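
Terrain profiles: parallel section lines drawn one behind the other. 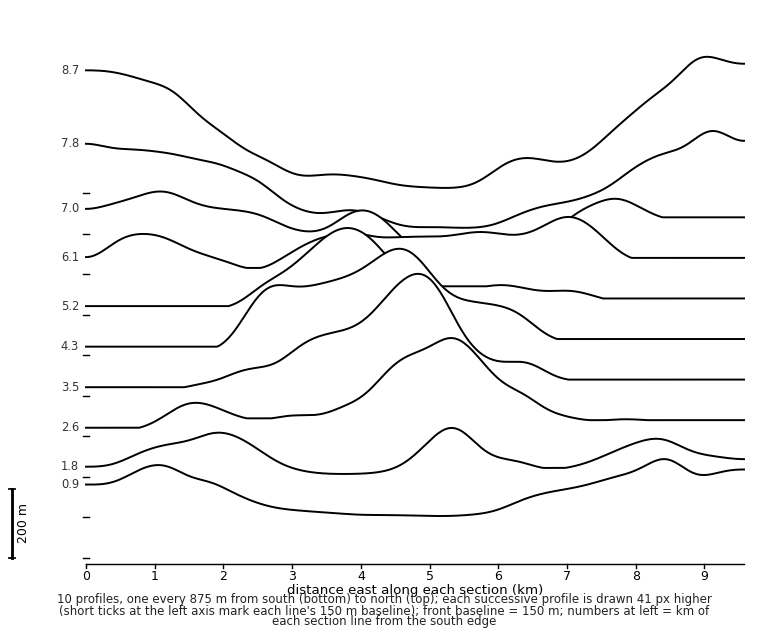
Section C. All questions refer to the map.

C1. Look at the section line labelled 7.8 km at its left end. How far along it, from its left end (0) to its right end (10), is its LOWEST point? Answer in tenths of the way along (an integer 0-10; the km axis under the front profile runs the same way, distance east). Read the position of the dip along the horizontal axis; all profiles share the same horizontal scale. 6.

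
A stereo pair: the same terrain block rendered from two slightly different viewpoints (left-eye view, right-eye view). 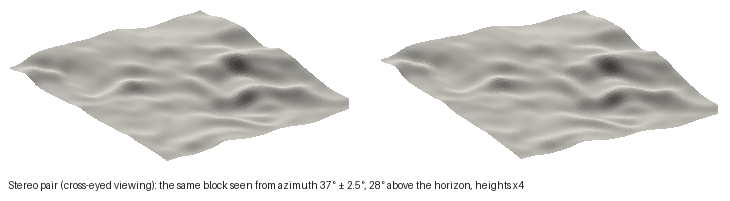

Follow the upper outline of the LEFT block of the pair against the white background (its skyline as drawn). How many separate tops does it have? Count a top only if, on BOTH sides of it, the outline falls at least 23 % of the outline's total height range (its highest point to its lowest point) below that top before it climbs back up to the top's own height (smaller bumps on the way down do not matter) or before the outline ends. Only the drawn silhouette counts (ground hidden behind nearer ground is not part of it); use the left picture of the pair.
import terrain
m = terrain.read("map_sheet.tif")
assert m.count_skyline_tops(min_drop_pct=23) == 1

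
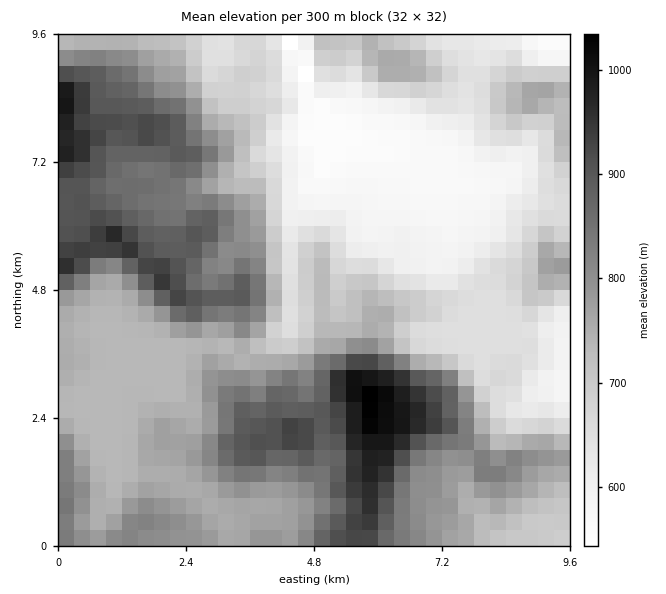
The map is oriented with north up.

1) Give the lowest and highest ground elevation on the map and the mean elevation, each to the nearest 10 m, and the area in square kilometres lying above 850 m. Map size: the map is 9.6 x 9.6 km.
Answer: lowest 510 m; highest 1040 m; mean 750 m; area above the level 19.9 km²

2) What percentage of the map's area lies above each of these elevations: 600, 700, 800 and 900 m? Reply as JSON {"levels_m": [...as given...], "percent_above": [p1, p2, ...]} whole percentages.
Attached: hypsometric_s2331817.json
{"levels_m": [600, 700, 800, 900], "percent_above": [87, 64, 32, 12]}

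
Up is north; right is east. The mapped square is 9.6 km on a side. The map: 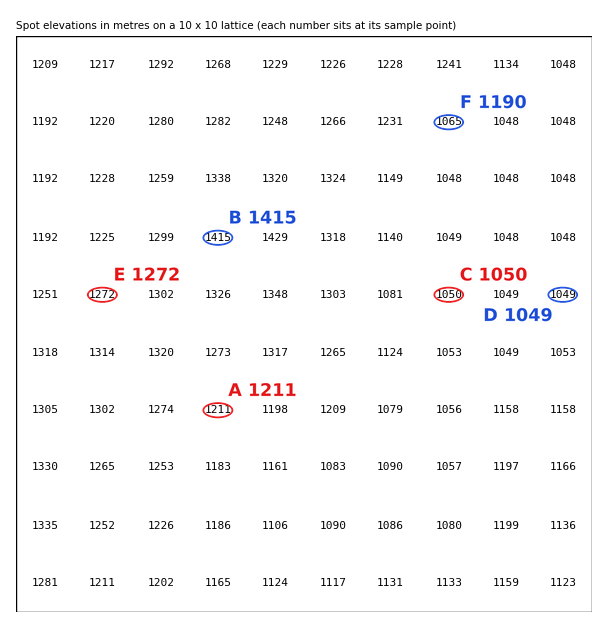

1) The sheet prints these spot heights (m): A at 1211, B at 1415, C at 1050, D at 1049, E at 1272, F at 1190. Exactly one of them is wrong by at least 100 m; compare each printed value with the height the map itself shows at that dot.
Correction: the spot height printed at F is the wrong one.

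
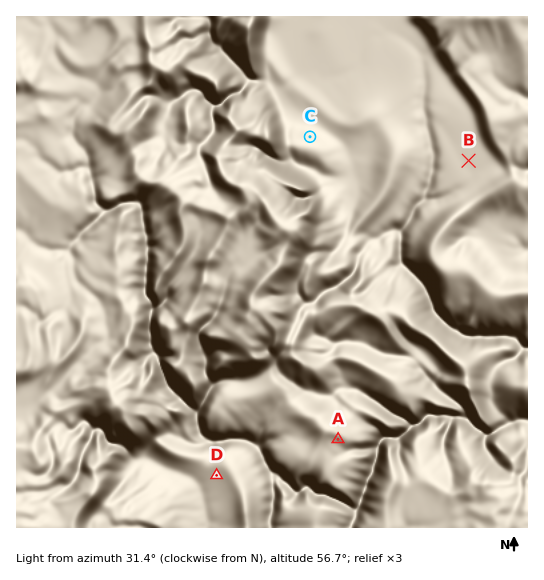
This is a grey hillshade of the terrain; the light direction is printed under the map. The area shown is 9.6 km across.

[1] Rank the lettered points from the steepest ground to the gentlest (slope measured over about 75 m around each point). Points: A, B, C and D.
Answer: C A D B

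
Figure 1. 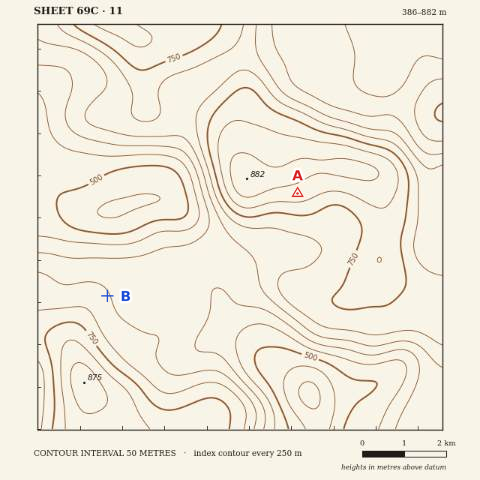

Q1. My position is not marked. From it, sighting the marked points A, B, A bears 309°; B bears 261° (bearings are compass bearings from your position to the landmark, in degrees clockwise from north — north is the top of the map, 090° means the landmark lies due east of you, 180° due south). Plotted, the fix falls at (372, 254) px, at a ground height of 790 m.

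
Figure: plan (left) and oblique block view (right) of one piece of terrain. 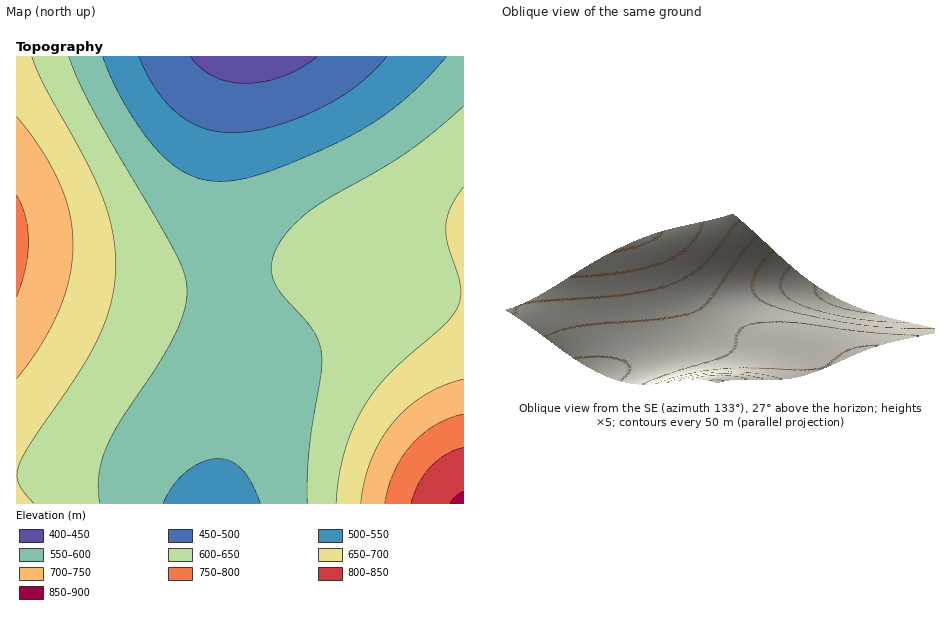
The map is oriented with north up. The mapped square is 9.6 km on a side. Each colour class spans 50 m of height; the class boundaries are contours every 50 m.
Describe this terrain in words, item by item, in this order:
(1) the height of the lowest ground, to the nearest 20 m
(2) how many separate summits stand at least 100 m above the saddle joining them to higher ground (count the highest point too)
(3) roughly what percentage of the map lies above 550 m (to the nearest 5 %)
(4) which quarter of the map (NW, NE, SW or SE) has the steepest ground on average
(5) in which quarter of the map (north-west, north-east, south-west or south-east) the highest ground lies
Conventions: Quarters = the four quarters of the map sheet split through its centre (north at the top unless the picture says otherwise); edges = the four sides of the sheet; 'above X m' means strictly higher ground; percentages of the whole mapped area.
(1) The lowest ground is at about 440 m.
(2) Counting only tops that stand 100 m proud, the map has 2 summits.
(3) About 85 % of the map lies above 550 m.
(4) Slopes are steepest in the north-west quarter.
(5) Look to the south-east quarter for the highest ground.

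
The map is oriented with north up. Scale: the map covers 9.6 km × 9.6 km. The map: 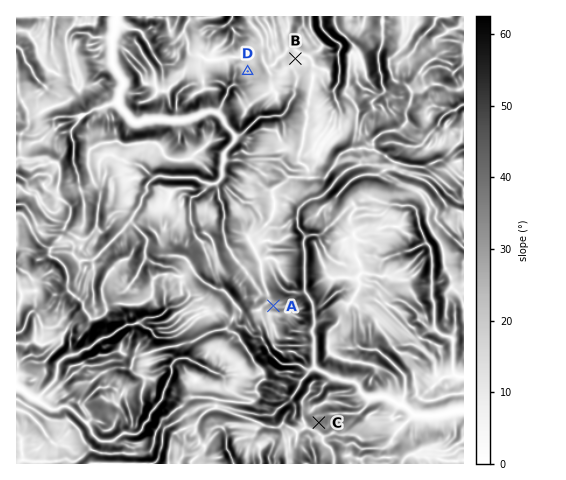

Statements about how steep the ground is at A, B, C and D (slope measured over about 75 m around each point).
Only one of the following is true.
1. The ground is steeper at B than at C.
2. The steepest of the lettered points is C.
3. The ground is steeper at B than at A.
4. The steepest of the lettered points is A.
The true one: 2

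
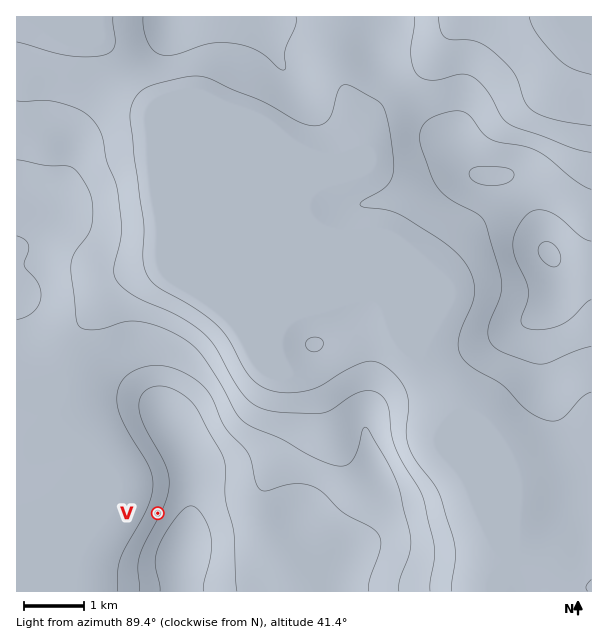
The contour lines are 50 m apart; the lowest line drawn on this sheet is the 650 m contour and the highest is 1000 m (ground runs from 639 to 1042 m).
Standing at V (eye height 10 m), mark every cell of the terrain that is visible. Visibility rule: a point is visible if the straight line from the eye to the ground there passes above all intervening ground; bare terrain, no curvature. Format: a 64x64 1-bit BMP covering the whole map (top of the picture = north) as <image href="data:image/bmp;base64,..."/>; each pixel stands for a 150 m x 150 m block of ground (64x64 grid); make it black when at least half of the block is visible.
<image width="64" height="64" href="data:image/bmp;base64,Qk0+AgAAAAAAAD4AAAAoAAAAQAAAAEAAAAABAAEAAAAAAAACAAATCwAAEwsAAAIAAAAAAAAA////AAAAAAD/gAAAAAAAAP/AAAAAAAAA/8AAAAAAAAD/8AAAAAAAAP/4AAAAAAAA//8AAAAAAAD//4AAAAAAAP//gAAAAAAA///AAAAAAAD//8AAAAAAAP//wAAAAAAA///AAAAAAAD//+AAAAAAAP//4AAAAAAA///gAAAAAAD//+AAAAAAAP//wAAAAAAA//+AAAAAAAD//wAAAAAAAP/+AAAAAAAA//AAAAAAAAD/wAAAAAAAAP+AAAAAAAAA/4AAAAAAAAD/gAAAAAAAAP8AAAAAAAAA/wAAAAAAAAD/AAAAAAAAAP4AAAAAAAAA/gAAAAAAAAD+AAAAAAAAAP4AAAAAAAAA/gAAAAAAAAB+AAAAAAAAADwAAAAAAAAAfAAAAAAAAAD8AAAAAAAAAPwAAAAAAAAA/AAAAAAAAAB8AAAAAAAAAD4AAAAAAAAAPgAAAAAAAAD8AAAAAAAAAPwAAAAAAAAAwAAAAAAAAAAAAAAAAAAAAAAAAAAAAAAAAAAAAAAAAAAAAAAAAAAAAAAAAAAAAAAAAAAAAAAAAAAAAAAAAAAAAAAAAAAAAAAAAAAAAAAAAAAAAAAAAAAAAAAAAAAAAAAAAAAAAAAAAAAAAAAAAAAAAAAAAAAAAAAAAAAAAAAAAAAAAAAAAAAAAAAAAAAAAAAAAAAAAAAAAAAAAAAAAAAAAA=="/>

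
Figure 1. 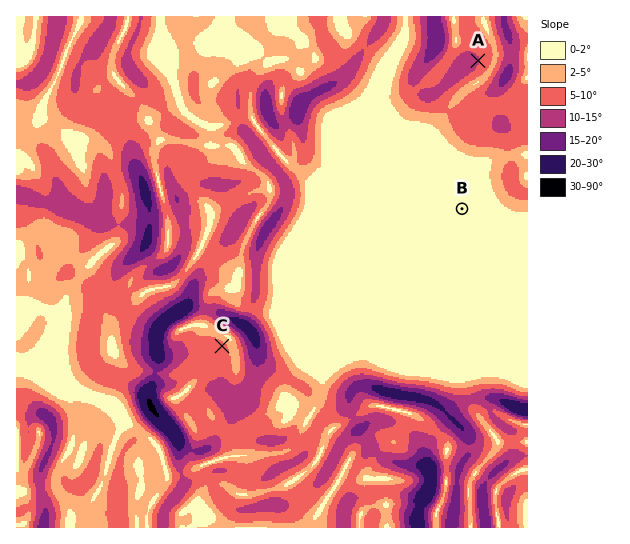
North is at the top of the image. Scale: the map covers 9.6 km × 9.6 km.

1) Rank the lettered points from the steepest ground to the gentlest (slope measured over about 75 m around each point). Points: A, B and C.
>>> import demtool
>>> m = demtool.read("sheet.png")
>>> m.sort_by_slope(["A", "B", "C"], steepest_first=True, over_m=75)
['A', 'C', 'B']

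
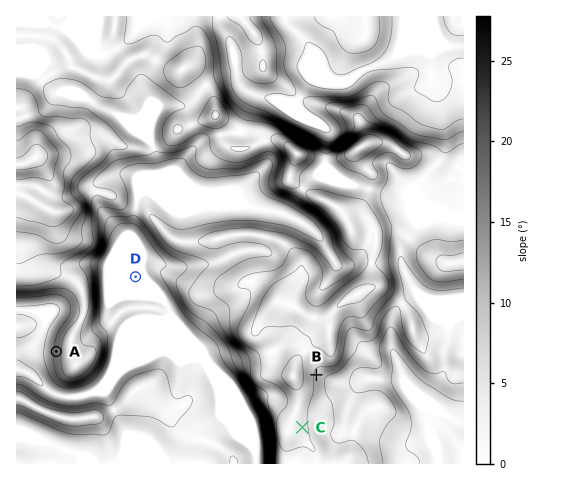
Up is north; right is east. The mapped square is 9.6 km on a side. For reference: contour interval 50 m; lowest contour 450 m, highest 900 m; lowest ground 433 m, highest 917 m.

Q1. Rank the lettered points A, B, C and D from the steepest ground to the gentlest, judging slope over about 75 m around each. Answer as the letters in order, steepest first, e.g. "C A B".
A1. A B C D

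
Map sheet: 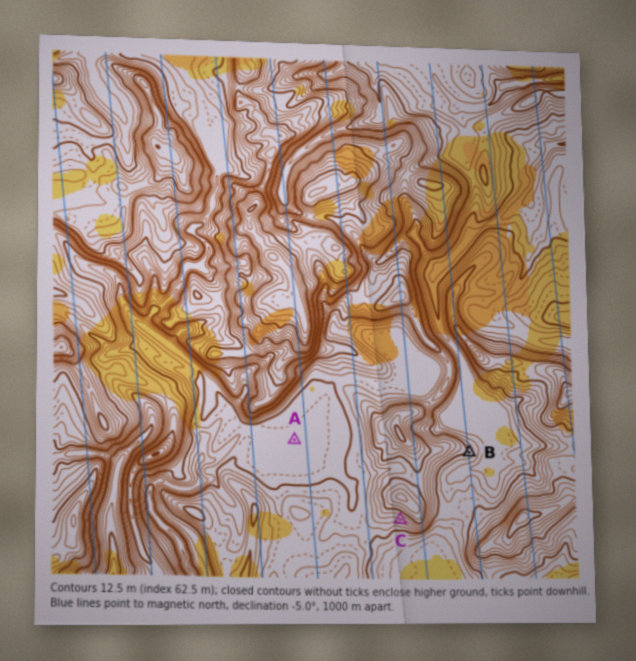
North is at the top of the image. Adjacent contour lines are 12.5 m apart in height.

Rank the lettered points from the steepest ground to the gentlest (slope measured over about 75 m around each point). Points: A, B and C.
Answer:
C B A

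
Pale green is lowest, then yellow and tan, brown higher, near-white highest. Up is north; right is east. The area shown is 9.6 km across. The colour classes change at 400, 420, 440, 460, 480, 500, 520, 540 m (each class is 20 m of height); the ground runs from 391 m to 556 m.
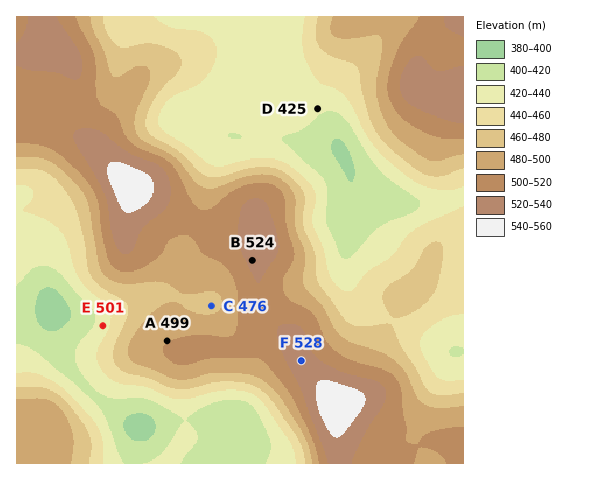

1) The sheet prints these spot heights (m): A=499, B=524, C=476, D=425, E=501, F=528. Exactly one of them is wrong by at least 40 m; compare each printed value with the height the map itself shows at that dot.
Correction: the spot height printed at E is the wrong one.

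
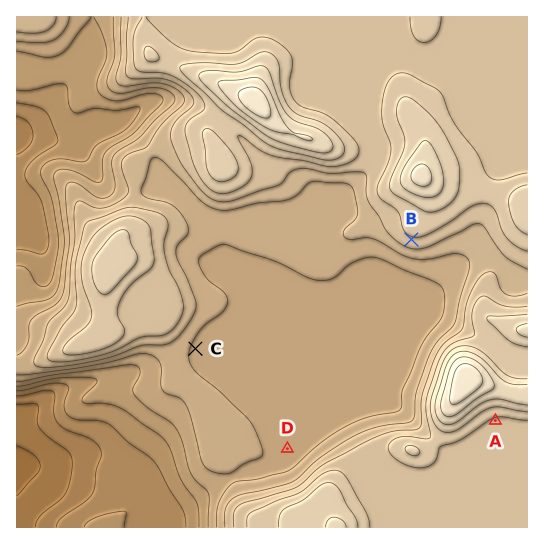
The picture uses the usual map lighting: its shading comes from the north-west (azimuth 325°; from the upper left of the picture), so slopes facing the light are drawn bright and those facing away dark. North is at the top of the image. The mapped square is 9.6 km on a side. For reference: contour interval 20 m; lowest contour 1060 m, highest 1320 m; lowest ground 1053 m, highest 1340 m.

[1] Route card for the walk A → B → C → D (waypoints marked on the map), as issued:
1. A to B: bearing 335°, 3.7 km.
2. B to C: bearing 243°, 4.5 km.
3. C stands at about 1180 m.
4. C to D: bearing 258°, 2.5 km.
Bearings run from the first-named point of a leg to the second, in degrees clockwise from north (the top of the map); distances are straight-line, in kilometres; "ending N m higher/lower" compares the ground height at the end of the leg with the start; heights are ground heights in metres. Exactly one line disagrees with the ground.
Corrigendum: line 4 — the bearing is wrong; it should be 137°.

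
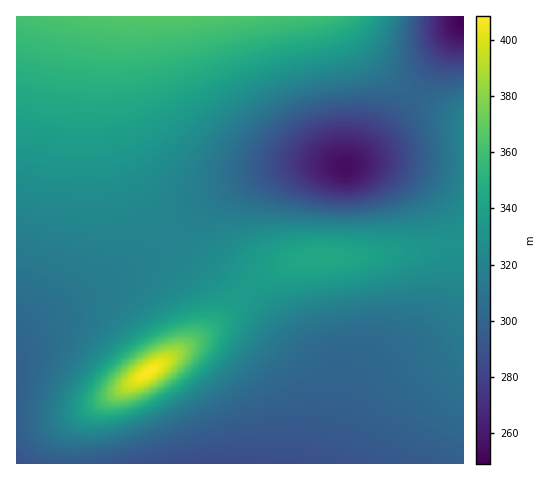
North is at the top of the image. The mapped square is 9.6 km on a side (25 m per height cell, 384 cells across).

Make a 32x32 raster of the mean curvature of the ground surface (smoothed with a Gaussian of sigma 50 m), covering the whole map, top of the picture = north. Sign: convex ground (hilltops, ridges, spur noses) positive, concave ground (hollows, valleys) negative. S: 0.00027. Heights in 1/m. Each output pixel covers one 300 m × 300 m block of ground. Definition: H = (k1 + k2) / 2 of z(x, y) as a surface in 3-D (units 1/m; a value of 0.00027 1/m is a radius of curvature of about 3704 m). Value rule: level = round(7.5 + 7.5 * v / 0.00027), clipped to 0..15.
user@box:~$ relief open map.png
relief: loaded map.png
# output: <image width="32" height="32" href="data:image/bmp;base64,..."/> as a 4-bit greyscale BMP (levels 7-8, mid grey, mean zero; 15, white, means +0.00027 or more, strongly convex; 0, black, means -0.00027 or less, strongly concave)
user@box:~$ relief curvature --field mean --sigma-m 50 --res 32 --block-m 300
<image width="32" height="32" href="data:image/bmp;base64,Qk12AgAAAAAAAHYAAAAoAAAAIAAAACAAAAABAAQAAAAAAAACAAATCwAAEwsAABAAAAAAAAAAAAAAABEREQAiIiIAMzMzAERERABVVVUAZmZmAHd3dwCIiIgAmZmZAKqqqgC7u7sAzMzMAN3d3QDu7u4A////AIiId3d3d3d3d3iIiIiIiIiIiId3d3d3d3d3iIiIiIiIiIiId2d3d3d3d4iIiIiIiHiImpdmZ3d3d3d4iIiIiIh3eIrLhmZnd3d3d4iIiIiId3d4rvt2Z3d3d3d3iIiIiHd3dnnv2XZ3d3d3d3d3iIh3d3ZmfP2od3d3d3d3d3d4d3d3ZmabuYd3d3d3d3d3d3d3d3dmaJmYh3d3d3d3d3d3d3d3d2d4iIh3d3d3d3d3d3d3d3d3d4iIh3d3d3d3d3d3d3d3d3d4iIiIiId3d3d3d3d3d3d3eIiIiIiIiIiHd3d3d3d3d3iIiJmZmIiIiHd3d3d3d3eIiImZmZmYiIiIiId3d3d3iIiIiZmZiIiIiIiIh3d3d3eIiIiIiIiIiIiIiIh3d3d3d3d3d3d3d3eIiIiIh3d3d3d3dmVmd3d3iIiIiIh3d3d3d2ZlVmd3d4iIiIiIh3d3d3dmZmZ3d3eIiIiIiIh3d3d3d2Znd3d4iIiIiIiIiHd3d3d3d3d4iIiIiIiIiIiHd3d3d3d3iIiIiIiIiIiIiHd3d3d3iIiIiIiIiIiIiIiId3d4iIiIiIiIiIiIiIiIiIiIiIiIiHeIiIiIiIiIiIiIiIiIiHd3iIiIiIiIiIiIiIiIiIh3ZoiIiIiIiIiIiIiIiIiHdmaIiIiIiIiIiIiIiIiIh3Zl"/>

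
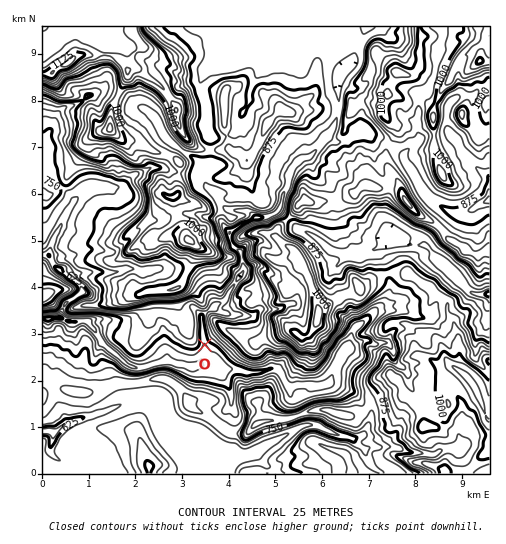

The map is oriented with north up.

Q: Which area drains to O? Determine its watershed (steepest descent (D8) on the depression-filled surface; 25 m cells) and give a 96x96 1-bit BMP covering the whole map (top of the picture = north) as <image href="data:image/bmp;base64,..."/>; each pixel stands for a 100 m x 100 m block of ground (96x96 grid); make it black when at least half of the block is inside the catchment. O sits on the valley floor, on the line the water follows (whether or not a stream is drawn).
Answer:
<image width="96" height="96" href="data:image/bmp;base64,Qk2+BAAAAAAAAD4AAAAoAAAAYAAAAGAAAAABAAEAAAAAAIAEAAATCwAAEwsAAAIAAAAAAAAA////AAAAAAAAAAAAAAAAAAAAAAAAAAAAAAAAAAAAAAAAAAAAAAAAAAAAAAAAAAAAAAAAAAAAAAAAAAAAAAAAAAAAAAAAAAAAAAAAAAAAAAAAAAAAAAAAAAAAAAAAAAAAAAAAAAAAAAAAAAAAAAAAAAAAAAAAAAAAAAAAAAAAAAAAAAAAAAAAAAAAAAAAAAAAAAAAAAAAAAAAAAAAAAAAAAAAAAAAAAAAAAAAAAAAAAAAAAAAAAAAAAAAAAAAAAAAAAAAAAAAAAAAAAAAAAAAAAAAAAAAAAAAAAAAAAAAAAAAAAAAAAAAAAAAAAAAAAAAAAAAAAAAAAAAAAAAAAAAAAAAAAAAAAAAAAAAAAAAAAAAAAAAAAAAAAAAAAAAAAAAAAAAAAAAAAAAAAAAAAAAAAAAAAAAAAAAAAAAAAAAAAAAAAAAAAAAAAAAAAAAAAAAAAAAAAAAAAAAAAAAcAYAAAAAAAAAAAAA+B/BgAAAAAAAAAAB/H/zwAAAAAAAAAAB////wAAAAAAAAAAB////4AAAAAAAAAAB////4AAAAAAAAAAD////4AAAAAAAAAAD////4AAAAAAAAAAH////4AAAAAAAAAAH////4AAAAAAAAAAH////wAAAAAAAAAAH////wAAAAAAAAAAD////wAAAAAAAAAAD////gAAAAAAAAAAB////gAAAAAAAAAAB////gAAAAAAAAAAA////AAAAAAAAAAAA///+AAAAAAAAAAAA///+AAAAAAAAAAAA///8AAAAAAAAAAAAf//8AAAAAAAAAAAA///wAAAAAAAAAAAB///AAAAAAAAAAAAB///AAAAAAAAAAAAD///gAAAAAAAAAAAD///gAAAAAAAAAAAH///wAAAAAAAAAAAH///4AAAAAAAAAAAH///8AAAAAAAAAAAH///+AAAAAAAAAAAP/////wAAAAAAAAAH/////4AAAAAAAAAH/////+AAAAAAAAAH//////vwAAAAAAAH///////wAAAAAAAH///////wAAAAAAAH///////gAAAAAAAH///////AAAAAAAAH///////AAAAAAAAH/+/////AAAAAAAA//8f////AAAAAAAH/9wP////AAAAAAAP/AAP////AAAAAAH/+AAH////gAAAAAP/+AAH////wAAAAAf/8AAD////wAAAAA//4AAD////wAAAAA//4AAB////gAAAAAf/4AAA////AAAAAAf/4AAAf///AAAAAAf/4AAAB///AAAAAAf/wAAAA///AAAAAAP/gAAAAf//AAAAAAP/gAAAAP//AAAAAAH/AAAAAH//AAAAAAH+AAAAAH//gAAAAAD8AAAAAH//gAAAAADwAAAAAH//wAAAAABgAAAAAH//wAAAAAAAAAAAAH//gAAAAAAAAAAAAH//AAAAAAAAAAAAAD/+AAAAAAAAAAAAAB/4AAAAAAAAAAAAAA/wAAAAAAAAAAAAAAOAAAAAAAAAAAAAAAAAAAAAAAAAAAAAAAAAAAAAAAAAAAAAAAAAAAAA="/>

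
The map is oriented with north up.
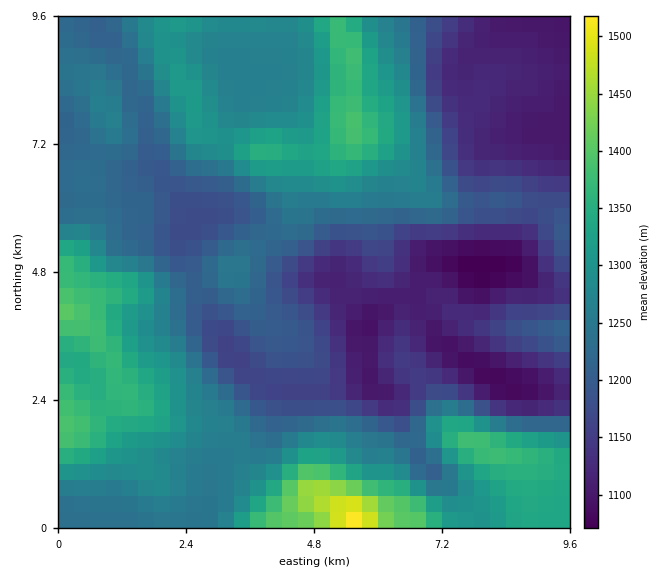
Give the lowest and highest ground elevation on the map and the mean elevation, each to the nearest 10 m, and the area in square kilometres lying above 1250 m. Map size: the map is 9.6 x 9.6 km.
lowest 1070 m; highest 1520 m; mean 1230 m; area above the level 40.6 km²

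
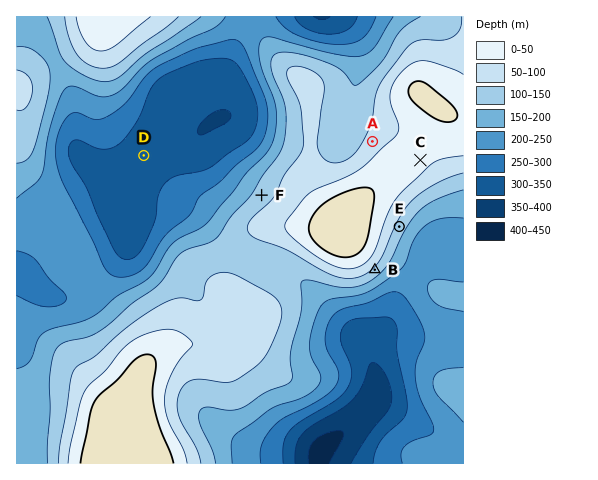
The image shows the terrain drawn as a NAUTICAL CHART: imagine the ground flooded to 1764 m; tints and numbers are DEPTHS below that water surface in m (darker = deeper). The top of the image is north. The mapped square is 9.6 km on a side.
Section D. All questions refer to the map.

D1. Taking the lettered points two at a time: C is higher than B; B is lower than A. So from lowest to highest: B A C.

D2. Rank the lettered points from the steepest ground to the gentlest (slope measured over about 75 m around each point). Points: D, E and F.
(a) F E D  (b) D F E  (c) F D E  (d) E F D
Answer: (d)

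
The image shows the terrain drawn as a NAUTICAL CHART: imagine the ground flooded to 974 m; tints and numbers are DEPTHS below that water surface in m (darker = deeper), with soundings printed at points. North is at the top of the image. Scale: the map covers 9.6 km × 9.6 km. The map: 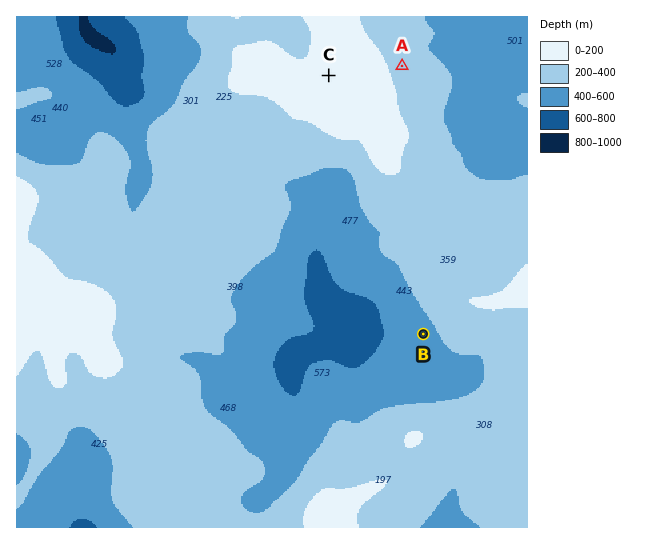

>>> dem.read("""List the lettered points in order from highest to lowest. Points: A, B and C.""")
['C', 'A', 'B']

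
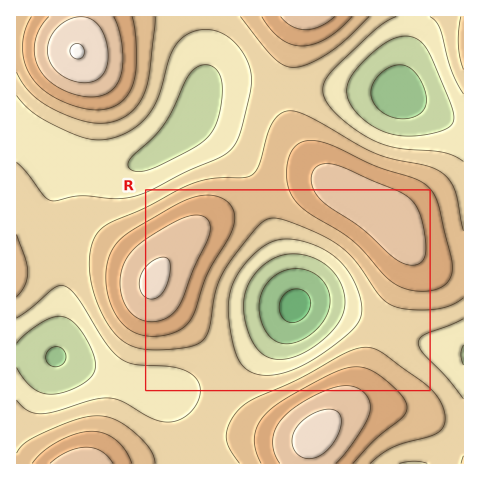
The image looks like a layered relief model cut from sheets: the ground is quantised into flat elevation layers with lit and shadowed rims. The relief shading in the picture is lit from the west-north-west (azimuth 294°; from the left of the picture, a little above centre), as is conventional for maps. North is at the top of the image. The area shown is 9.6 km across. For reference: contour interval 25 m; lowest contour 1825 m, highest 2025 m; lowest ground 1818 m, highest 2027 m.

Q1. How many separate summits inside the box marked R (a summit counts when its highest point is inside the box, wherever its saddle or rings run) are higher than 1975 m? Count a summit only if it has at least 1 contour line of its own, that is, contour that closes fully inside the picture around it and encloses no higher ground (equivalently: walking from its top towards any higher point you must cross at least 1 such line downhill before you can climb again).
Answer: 2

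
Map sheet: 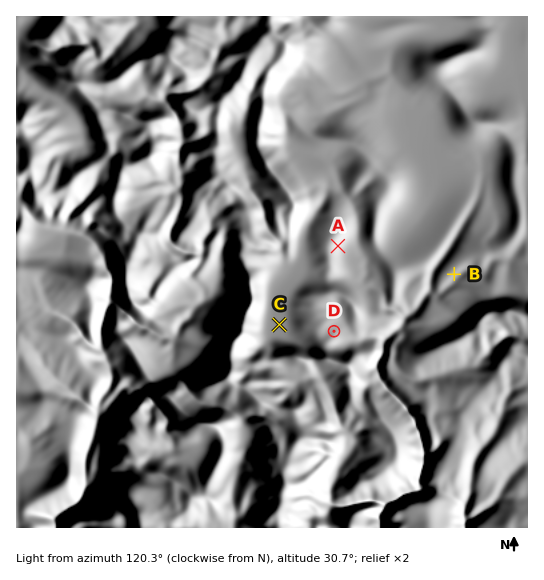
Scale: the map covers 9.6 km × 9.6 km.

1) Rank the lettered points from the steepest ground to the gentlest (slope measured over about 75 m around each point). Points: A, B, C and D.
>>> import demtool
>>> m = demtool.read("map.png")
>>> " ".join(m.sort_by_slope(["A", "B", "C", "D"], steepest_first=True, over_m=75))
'A D B C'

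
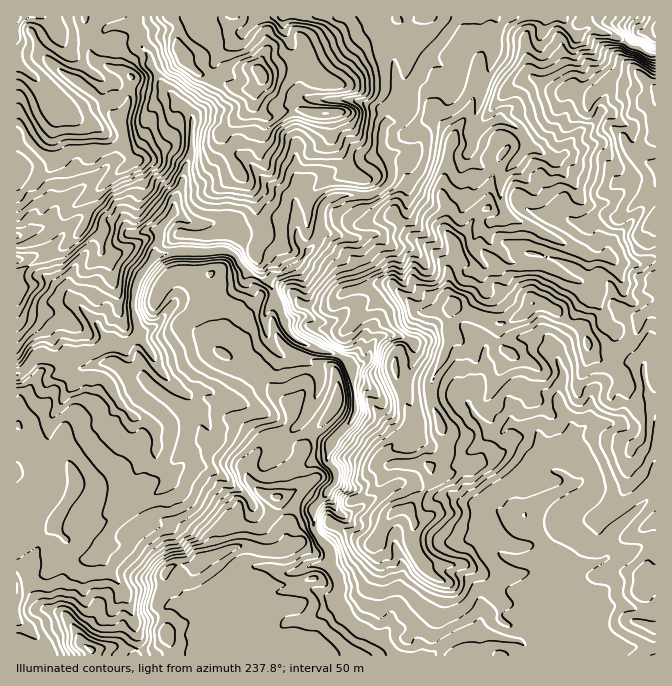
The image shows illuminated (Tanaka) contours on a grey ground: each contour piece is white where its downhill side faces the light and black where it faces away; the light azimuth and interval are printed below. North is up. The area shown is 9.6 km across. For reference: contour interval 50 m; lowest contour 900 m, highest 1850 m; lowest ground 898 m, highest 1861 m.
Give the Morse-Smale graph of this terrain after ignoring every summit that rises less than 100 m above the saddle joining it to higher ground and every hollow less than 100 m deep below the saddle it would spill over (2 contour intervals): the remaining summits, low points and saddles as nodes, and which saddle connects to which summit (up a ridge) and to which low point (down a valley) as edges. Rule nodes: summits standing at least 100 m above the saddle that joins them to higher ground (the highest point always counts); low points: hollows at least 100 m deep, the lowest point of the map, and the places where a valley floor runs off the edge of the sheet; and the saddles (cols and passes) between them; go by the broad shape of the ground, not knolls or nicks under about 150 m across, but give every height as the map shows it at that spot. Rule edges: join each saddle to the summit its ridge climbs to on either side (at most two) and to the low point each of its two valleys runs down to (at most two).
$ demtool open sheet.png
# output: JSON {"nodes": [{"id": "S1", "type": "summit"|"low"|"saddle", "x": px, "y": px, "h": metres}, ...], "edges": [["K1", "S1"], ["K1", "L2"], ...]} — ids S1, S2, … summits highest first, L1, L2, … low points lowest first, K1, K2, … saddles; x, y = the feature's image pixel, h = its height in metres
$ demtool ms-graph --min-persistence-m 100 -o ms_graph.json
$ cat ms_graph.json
{"nodes": [
{"id": "S1", "type": "summit", "x": 655, "y": 90, "h": 1861},
{"id": "S2", "type": "summit", "x": 532, "y": 303, "h": 1851},
{"id": "S3", "type": "summit", "x": 655, "y": 28, "h": 1760},
{"id": "S4", "type": "summit", "x": 262, "y": 73, "h": 1728},
{"id": "S5", "type": "summit", "x": 370, "y": 545, "h": 1724},
{"id": "S6", "type": "summit", "x": 120, "y": 123, "h": 1595},
{"id": "S7", "type": "summit", "x": 92, "y": 648, "h": 1556},
{"id": "L1", "type": "low", "x": 17, "y": 373, "h": 898},
{"id": "L2", "type": "low", "x": 17, "y": 18, "h": 1234},
{"id": "K1", "type": "saddle", "x": 645, "y": 53, "h": 1437},
{"id": "K2", "type": "saddle", "x": 87, "y": 37, "h": 1434},
{"id": "K3", "type": "saddle", "x": 137, "y": 650, "h": 1400},
{"id": "K4", "type": "saddle", "x": 317, "y": 532, "h": 1319},
{"id": "K5", "type": "saddle", "x": 197, "y": 312, "h": 1183},
{"id": "K6", "type": "saddle", "x": 454, "y": 23, "h": 1135},
{"id": "K7", "type": "saddle", "x": 384, "y": 188, "h": 1083}],
"edges": [["K1", "S1"], ["K1", "S3"], ["K1", "L1"], ["K2", "S6"], ["K2", "L1"], ["K2", "L2"], ["K3", "S5"], ["K3", "S7"], ["K3", "L1"], ["K4", "S2"], ["K4", "S5"], ["K4", "L1"], ["K5", "S4"], ["K5", "S6"], ["K5", "L1"], ["K6", "S1"], ["K6", "S4"], ["K6", "L1"], ["K7", "S2"], ["K7", "S4"], ["K7", "L1"]]}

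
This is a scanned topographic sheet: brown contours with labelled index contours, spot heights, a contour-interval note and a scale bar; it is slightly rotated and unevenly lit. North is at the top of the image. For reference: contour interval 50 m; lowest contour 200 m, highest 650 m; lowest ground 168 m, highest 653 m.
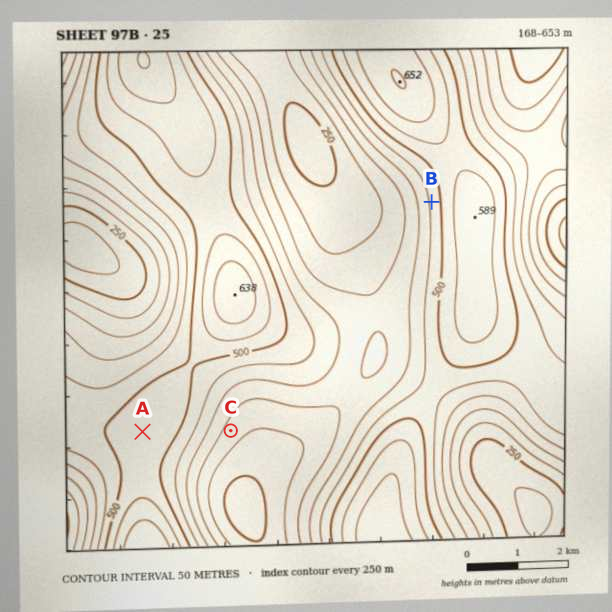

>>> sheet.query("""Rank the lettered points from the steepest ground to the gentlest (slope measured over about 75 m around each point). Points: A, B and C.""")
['B', 'C', 'A']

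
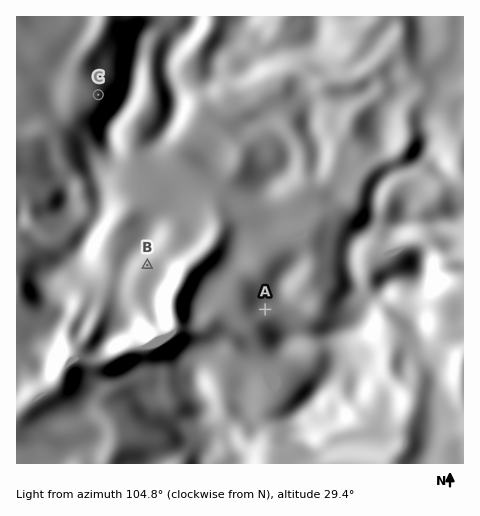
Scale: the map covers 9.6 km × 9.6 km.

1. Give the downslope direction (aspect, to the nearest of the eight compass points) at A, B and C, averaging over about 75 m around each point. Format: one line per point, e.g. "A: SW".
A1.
A: SW
B: SE
C: W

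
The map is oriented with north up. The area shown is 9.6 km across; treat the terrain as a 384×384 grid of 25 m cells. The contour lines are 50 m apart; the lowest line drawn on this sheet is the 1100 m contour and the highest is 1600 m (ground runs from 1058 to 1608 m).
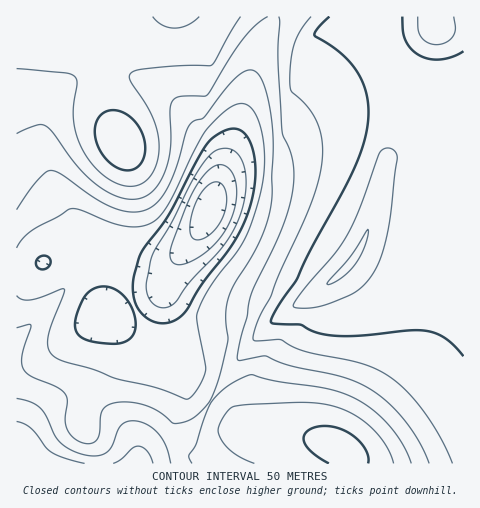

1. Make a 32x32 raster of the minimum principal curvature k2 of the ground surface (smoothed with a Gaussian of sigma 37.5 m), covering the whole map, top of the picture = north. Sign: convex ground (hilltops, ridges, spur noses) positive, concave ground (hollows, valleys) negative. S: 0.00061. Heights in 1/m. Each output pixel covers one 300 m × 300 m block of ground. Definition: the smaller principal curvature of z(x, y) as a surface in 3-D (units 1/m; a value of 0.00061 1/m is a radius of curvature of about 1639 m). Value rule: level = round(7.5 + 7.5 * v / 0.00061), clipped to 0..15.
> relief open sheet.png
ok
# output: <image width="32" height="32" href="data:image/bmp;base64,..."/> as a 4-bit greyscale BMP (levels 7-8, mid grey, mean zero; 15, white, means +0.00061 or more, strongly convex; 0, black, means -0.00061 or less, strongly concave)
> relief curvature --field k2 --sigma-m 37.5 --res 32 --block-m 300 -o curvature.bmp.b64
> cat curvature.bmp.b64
<image width="32" height="32" href="data:image/bmp;base64,Qk12AgAAAAAAAHYAAAAoAAAAIAAAACAAAAABAAQAAAAAAAACAAATCwAAEwsAABAAAAAAAAAAAAAAABEREQAiIiIAMzMzAERERABVVVUAZmZmAHd3dwCIiIgAmZmZAKqqqgC7u7sAzMzMAN3d3QDu7u4A////AIZFUhR4gyV3dmZmVURWd3eYVCE3iWSCZmZmVVRVZ3d3iGMjaIhUdiZmZlVVZnd3d4dkNWeHYlZFZmZVZmd3d3d3ZmVnd2UmY2ZmZmd3d3d3Z3d3ZmZmNWY3d3d3d3d3d1Z3iHZmZmJnRXd3d3d3d3dVVnd3ZmZ1N3N3iHd3d3d3ZVVndmd3dzV3N4iHd3d3d3dVVVVnZndyeHNoiHd3d3dndlVWdTNndyeIVIiHd3d3RndkVmMzSHdzaIg2h3d3d0V3ZWdUMzZ3d0SIhUh3d3dEVWZnZEM0h3d3NohVd3d3VEV3d3QyI1d3eIVHg3d3d1VWZ2VUIRE2d3eIVXdHd3dmZmVEVjEAJWd3d4N4N3d3d3dUVWZyAARnd3d1aEd3d3d1RWd3hQADV3d3d0dld3d3ZEZ4iIcgAkZ3d3c3c3d3d0RXmZmYQAI1d3d3N3N3d3dFaJqql2ADNHd3d0eTd3h2RXiaqoZiEzRnd3djkneIdlZ4mZl1RDNEZ3d3dCV3h3ZWeIiHZDYzRFd3d3d3d4d3Vnd3dlRYRERId3d3d3d3d2ZmZlVFeERER3d3d3d3d3d2ZmVVZ3hUREd3d3d3d3d3d3ZmZ3d4ZERGh3d3d3Z4d3iIiId3eHRERYd3d3dERHeIiIh3ZneERER4d3d1RER3eIiIdlVmdkRER4d3dkRE"/>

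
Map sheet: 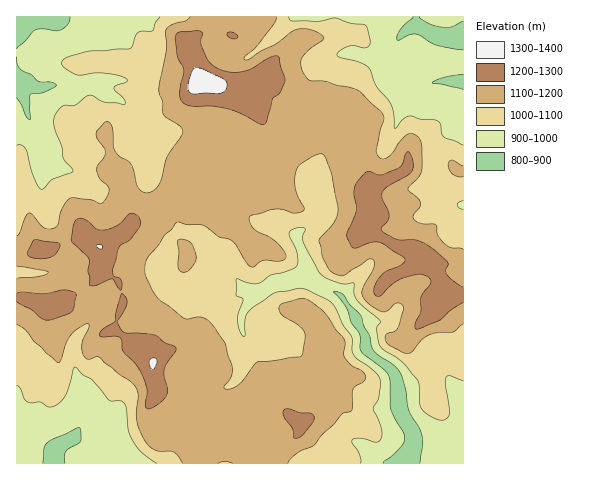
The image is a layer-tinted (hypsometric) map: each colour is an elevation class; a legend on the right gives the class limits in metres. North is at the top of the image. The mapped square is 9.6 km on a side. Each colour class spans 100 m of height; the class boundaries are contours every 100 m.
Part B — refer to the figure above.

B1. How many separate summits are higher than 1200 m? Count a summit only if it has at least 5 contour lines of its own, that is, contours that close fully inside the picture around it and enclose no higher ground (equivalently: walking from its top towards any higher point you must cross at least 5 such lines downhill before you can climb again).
0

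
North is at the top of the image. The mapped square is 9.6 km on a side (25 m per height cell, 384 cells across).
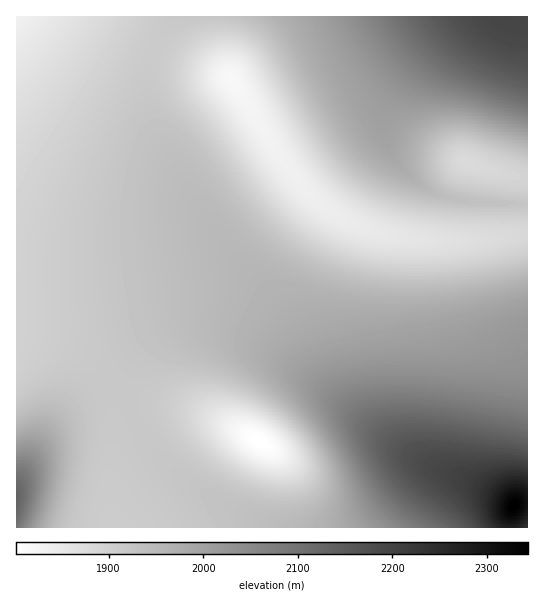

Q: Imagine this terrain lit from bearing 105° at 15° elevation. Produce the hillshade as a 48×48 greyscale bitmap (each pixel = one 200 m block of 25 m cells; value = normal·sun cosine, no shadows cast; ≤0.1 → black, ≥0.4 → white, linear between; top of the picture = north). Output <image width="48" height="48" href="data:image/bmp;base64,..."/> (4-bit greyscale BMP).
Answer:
<image width="48" height="48" href="data:image/bmp;base64,Qk32BAAAAAAAAHYAAAAoAAAAMAAAADAAAAABAAQAAAAAAIAEAAATCwAAEwsAABAAAAAAAAAAAAAAABEREQAiIiIAMzMzAERERABVVVUAZmZmAHd3dwCIiIgAmZmZAKqqqgC7u7sAzMzMAN3d3QDu7u4A////AP//ypiIiIiId3d3d3dmZVVVVWZmVDEDv///25iIiIiHd3d3d3dmVURERVZmVTEAnv//65mIiIiHd3iIh3ZlQzMzRFVmZUIAWv//7KmIiIiHiIiIh3ZUMhIjNFVmZlMQR9///KmIiIiIiImZiHVCEAESNFZmZmQyRq3//KmIiIiIiZmpmGQhAAASNFZnd2ZVVorv7LmIiIiImaqql1MQAAAjRVZnd3ZmZ2i93KmIiIiJqru6l1IQAAEjRWZ3d3d3d1aby6mIiIiaq8y6hkIAABI0VWZ3d3d3eEaKu6mIiImavMy5dTIREiNFVmd3d3d3eFV5qpmIiImqu7uoZTIiI0RVZmd3d3d3iFZ4mZmIiJmqu7qXZUMzRFVWZnd3d3d3iGZ3iIiIiJmaqpmHZUREVVZmZ3d3d3d3eGZ3iIiIiImZmYh2ZVVVVmZmd3d3d3d3d3d3eIiIiIiIiId2ZmZmZmZnd3d3d3d3d3d3d4iIiIiIiHd2ZmZmZmd3d3d3d3d3d3d3d3iIiIiHd3d3dmZ3d3d3d3d3d3d3d3d3d3d3d3d3d3d3d3d3d3d3d3d3d3d3d3d3d3d3d3d3d3d3d3d3d3d3d3d3d3d3d3d3d3d3d3d3d3d3d3d3d3d3d3d3d3d3d3d3d3d3d3d3d3d3d3d3d3d3d3d3dmZmZnd3d3d3d3d3d3d3d3d4iHd3d3dmZmZmZnd3d3d3d3d3d3d3d4iIiIh3d3ZmZmZVVXd3d3d3d3d3d3d3iIiIiIh3d3ZmZlVVVXd3d3d3d3d3d3eIiIiIiIiHd3ZmZmVVVXd3d3d3d3d3d3iIiJmZmYiHd3d2ZmZmZXd3d3d3d3d3d4iImZmZmYiId3d3d3d3Znd3d3d3d3d3d4iJmaqpmYiHd3iIiIiId3d3d3d3d3d3eIiZqqqpmIh3eIiIiJmZmHd3d3d3d3d3eIiaq7qpiHd3eIiJmZmZmXd3d3d3d3d3iImqu7qYh2Znd4iIiIiIiHd3d3d3d3d3iJmru7qXZmZmd4iamIiHd3d3d3d3d3d4iJq7u6mGVVVmd4q7qId3d3d3d3d3d3d4iaq7u5hlREVmeKzMuYd3eHd3d3d3d3eIiau7uodUREVmebzdyod3d3d3d3d3d3eImqu7qXZENEVnirzdyod3d3d3d3d3d3eImru7qGVDNEVnirzdyod3d3d3d3d3d3iJqru6l1QzNFZniavMuod3d3d3d3d3d4iZq7uphkMzRFZ3iZqqqYd3d3d3d3d3d4iaq7uodUMzRWZ3iImZmId3eHd3d3d3d4mru7qXVDM0RWd3d3iIiHd3iHd3d3d3d4mrzLmGQzM0Vmd3d3d3d3d3iHd3ZmZ3d4mszcp1QzNFVmZmZmZnd3d3iHd2ZmZnd4mrzcqFMzRFZmZmZmZmZnd3iHdmZmZmd4mrzLqGQzRWZmZmZVZmZnd4iHZmZmZmd3iau7qGVEVWZmZlVVVWZmd4iGZmZmZmZ3iJqqmHZVVmZmZVVVVWZnd4iGZmZmZmZneImZmHZmZmZlVVVVVWZnd4iA=="/>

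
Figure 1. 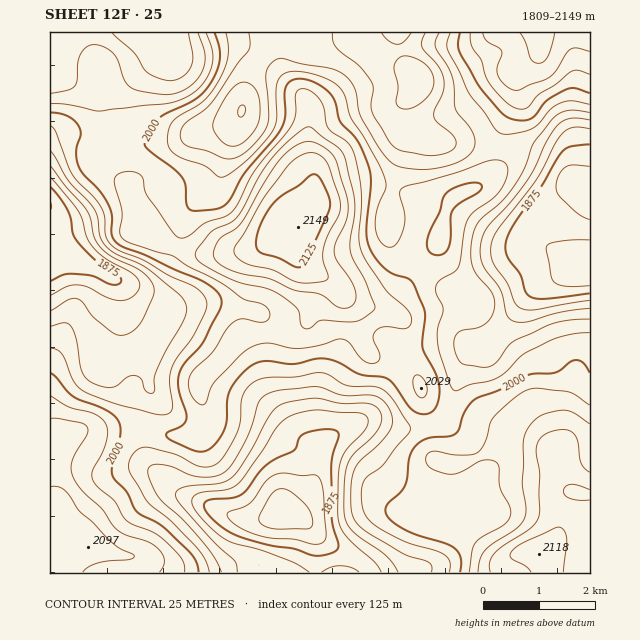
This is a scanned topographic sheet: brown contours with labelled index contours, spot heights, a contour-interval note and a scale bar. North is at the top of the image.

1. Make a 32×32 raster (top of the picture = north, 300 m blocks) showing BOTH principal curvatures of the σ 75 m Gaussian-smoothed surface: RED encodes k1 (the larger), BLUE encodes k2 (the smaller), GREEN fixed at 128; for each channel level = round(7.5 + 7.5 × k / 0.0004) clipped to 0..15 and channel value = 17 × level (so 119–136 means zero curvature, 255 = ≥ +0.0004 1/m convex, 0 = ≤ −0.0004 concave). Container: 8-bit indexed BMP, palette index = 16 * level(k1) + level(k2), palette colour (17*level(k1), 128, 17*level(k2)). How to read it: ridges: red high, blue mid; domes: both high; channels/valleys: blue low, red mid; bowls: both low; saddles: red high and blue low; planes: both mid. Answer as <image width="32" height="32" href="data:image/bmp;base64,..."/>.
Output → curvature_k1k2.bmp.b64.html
<image width="32" height="32" href="data:image/bmp;base64,Qk02CAAAAAAAADYEAAAoAAAAIAAAACAAAAABAAgAAAAAAAAEAAATCwAAEwsAAAABAAAAAAAAAIAAABGAAAAigAAAM4AAAESAAABVgAAAZoAAAHeAAACIgAAAmYAAAKqAAAC7gAAAzIAAAN2AAADugAAA/4AAAACAEQARgBEAIoARADOAEQBEgBEAVYARAGaAEQB3gBEAiIARAJmAEQCqgBEAu4ARAMyAEQDdgBEA7oARAP+AEQAAgCIAEYAiACKAIgAzgCIARIAiAFWAIgBmgCIAd4AiAIiAIgCZgCIAqoAiALuAIgDMgCIA3YAiAO6AIgD/gCIAAIAzABGAMwAigDMAM4AzAESAMwBVgDMAZoAzAHeAMwCIgDMAmYAzAKqAMwC7gDMAzIAzAN2AMwDugDMA/4AzAACARAARgEQAIoBEADOARABEgEQAVYBEAGaARAB3gEQAiIBEAJmARACqgEQAu4BEAMyARADdgEQA7oBEAP+ARAAAgFUAEYBVACKAVQAzgFUARIBVAFWAVQBmgFUAd4BVAIiAVQCZgFUAqoBVALuAVQDMgFUA3YBVAO6AVQD/gFUAAIBmABGAZgAigGYAM4BmAESAZgBVgGYAZoBmAHeAZgCIgGYAmYBmAKqAZgC7gGYAzIBmAN2AZgDugGYA/4BmAACAdwARgHcAIoB3ADOAdwBEgHcAVYB3AGaAdwB3gHcAiIB3AJmAdwCqgHcAu4B3AMyAdwDdgHcA7oB3AP+AdwAAgIgAEYCIACKAiAAzgIgARICIAFWAiABmgIgAd4CIAIiAiACZgIgAqoCIALuAiADMgIgA3YCIAO6AiAD/gIgAAICZABGAmQAigJkAM4CZAESAmQBVgJkAZoCZAHeAmQCIgJkAmYCZAKqAmQC7gJkAzICZAN2AmQDugJkA/4CZAACAqgARgKoAIoCqADOAqgBEgKoAVYCqAGaAqgB3gKoAiICqAJmAqgCqgKoAu4CqAMyAqgDdgKoA7oCqAP+AqgAAgLsAEYC7ACKAuwAzgLsARIC7AFWAuwBmgLsAd4C7AIiAuwCZgLsAqoC7ALuAuwDMgLsA3YC7AO6AuwD/gLsAAIDMABGAzAAigMwAM4DMAESAzABVgMwAZoDMAHeAzACIgMwAmYDMAKqAzAC7gMwAzIDMAN2AzADugMwA/4DMAACA3QARgN0AIoDdADOA3QBEgN0AVYDdAGaA3QB3gN0AiIDdAJmA3QCqgN0Au4DdAMyA3QDdgN0A7oDdAP+A3QAAgO4AEYDuACKA7gAzgO4ARIDuAFWA7gBmgO4Ad4DuAIiA7gCZgO4AqoDuALuA7gDMgO4A3YDuAO6A7gD/gO4AAID/ABGA/wAigP8AM4D/AESA/wBVgP8AZoD/AHeA/wCIgP8AmYD/AKqA/wC7gP8AzID/AN2A/wDugP8A/4D/AIbFpqbIyNjY2baj1PjXuLSntZBhpZRhUXPY+MbGyIaHhaf69ubq2riopcP217W4goCgkIWVlZWz0sPn+frZl3aGtsiWhJeoh6eFcnBgYZFgkNa5uLjZ2MelgnBys9W3l5e2qJd0hKaWklBwkIFBcmGS6tvY2bmXmYd2U1KDxbWDyreGl6iWcpCQYKPGhVJ1cnDI6aeWt4eXdoaFhYa4uOi1lHODlYNwosTJ6KZ1YpWCgMj6l3WlppaGdYWWhrfHtrWVlpVzYWJkuNrKl4Skt6Sg19q2lbfKyMemdXSW18WEqJeoqJOjxufZyaiolJSWhoChpsamttqmlaaXhLbs2pe56erYstX21dbZqaiWZGR1c3BggrKgoHKFl5eGpLbHt7a22ta0t3KA1NeolqWEdWSDgVBAo9bkkJapp6inlbeXppNzcZNzYKT5x5VkhISGhabJlYHF+vugpLimqMqop4a2dEJkp5aQyPvHtnWFlpiVlbjHxNT56pKChHWWpYSUlceFY3WGhoKlyffopoSXqIaFltr4sta2dGN0U6enhpeot6aEhoaGhYOFttjHxra4uKWU1qRQ06VkVIWDpaioqKjHt4WXhoaXdHSnyKimpbnJlIS0grb4hnR1pbKjpcm4qLfYlqaVlqd2Y4O0pGN0pIOk2db2+ci2taba1ZCCpbjIl9q4lIKCooFhcKChY3OigsX6x5WFpnVklvrZcmFwgIOUpKBgUGCwpISVtqeGler49riopZS1lITU1ZWThoVycJJgkLCTtPb19/f559jG2NaThaVycqW3ydVzU3WHlnRzpZDQ+v34+NK0x+nm2bi413Szk2CDl6jpt2RTZHWFlqeygJPo+tmodJLFpNTouMn5p8aDUGOXp+fFg4Rxc5eox4BwctP2ppaGgnIxhPjIhtfq2pVgc5eXt9W1p4NwlaeWcafW9seHl5eGY2CDx+inuPmopJCzx8fY+Pn6uIKQhHO26/jXuai5t7e2sLK417jZ6IWWs8O2pbfX6Pj4uIJBdLX52JWGpqaVlqeRgKbp2uvqtrekc3RiYnK0tdfYlXCGtcalhHSktGFilFJQYrXn9pXIqHFjhXRSYqS0o9OVcXWCg6WXhpbDcGCSc1BBgeLzgqODgpWmpZWGhrS05oVBUpS0tpeWlLK0o6BhQFKW1vm5lmNkc5PF16Z0lenqk5K119ellba3yPvbtXBggcf8+8jGpKemcFKjtZW46cWmorbIl3V0l7m42vvaoJDC8/a1o6WVlpVAMHOmttvax9ujlcaGZFSVpoan6trBopS0gXCThYWWtLGktsmlo6XH2ZOFp6eDhaemhtb3pqKVhqZ0hqZ1hrey1ObWx8imhLfYkpU="/>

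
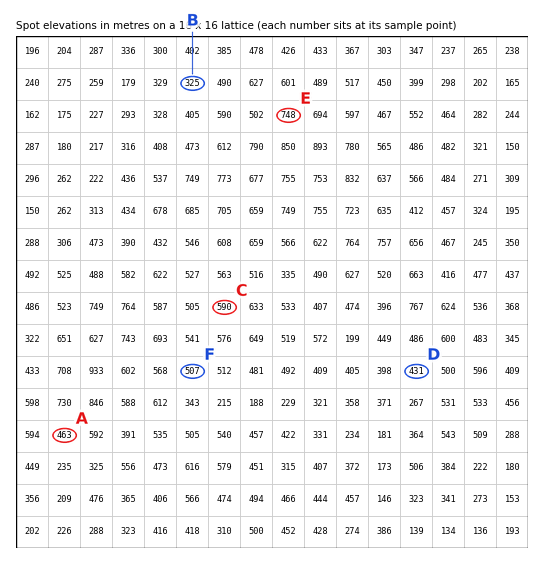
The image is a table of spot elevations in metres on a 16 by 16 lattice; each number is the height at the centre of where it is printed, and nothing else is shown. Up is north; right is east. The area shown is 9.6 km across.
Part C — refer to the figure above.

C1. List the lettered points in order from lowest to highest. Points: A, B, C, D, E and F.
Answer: B D A F C E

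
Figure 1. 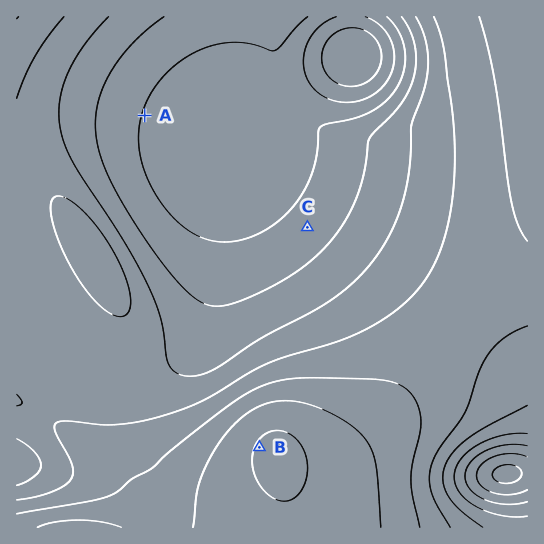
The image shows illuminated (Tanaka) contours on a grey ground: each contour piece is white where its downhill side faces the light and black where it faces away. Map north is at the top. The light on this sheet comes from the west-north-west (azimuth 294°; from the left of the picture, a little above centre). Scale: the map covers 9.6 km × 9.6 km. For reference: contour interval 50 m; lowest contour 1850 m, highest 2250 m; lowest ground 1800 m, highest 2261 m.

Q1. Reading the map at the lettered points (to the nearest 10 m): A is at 1950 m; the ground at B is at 2250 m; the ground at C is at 1970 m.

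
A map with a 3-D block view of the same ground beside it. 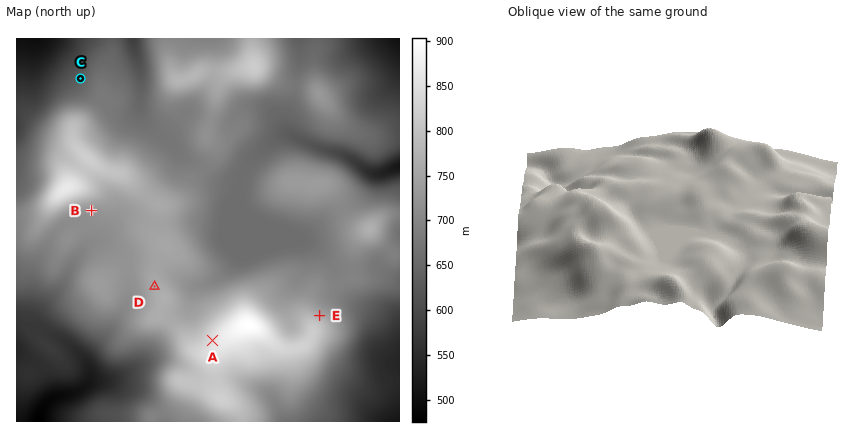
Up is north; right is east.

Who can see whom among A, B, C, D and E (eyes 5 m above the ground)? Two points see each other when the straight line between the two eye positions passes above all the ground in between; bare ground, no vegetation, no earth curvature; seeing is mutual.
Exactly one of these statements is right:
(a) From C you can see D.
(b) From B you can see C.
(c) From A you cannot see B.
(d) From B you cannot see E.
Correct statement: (d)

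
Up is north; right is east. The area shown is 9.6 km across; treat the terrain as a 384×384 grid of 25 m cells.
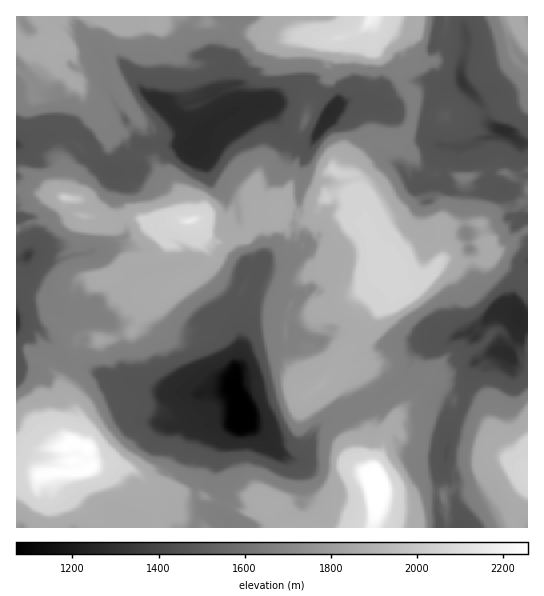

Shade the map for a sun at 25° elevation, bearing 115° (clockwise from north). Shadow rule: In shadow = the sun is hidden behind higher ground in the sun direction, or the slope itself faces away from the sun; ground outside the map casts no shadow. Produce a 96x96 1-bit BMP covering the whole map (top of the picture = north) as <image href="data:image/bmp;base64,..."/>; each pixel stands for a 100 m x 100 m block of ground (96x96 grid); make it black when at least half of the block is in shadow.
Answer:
<image width="96" height="96" href="data:image/bmp;base64,Qk2+BAAAAAAAAD4AAAAoAAAAYAAAAGAAAAABAAEAAAAAAIAEAAATCwAAEwsAAAIAAAAAAAAA////AAAAAAAAAAAAAAYAGEAAATAAAAAAAAAAOOAAh3AAAAAAAAAAPeAADmAAAAAAAGACPeAADIAAAAAAAOAHP8ABGIAAAAAAAOADn8ADMYAAAAAAIOAHn8ADMwQgAAAAAfAH38ADMwxgAAAAAPgH/4ABdhhgAAAAAHA//4AAfjhwAAAABwA//4AAfDD4AAAAb+A//8AA/HBgAAAAB+B//+AB/GAAAABwAAD/+cAB/PAAAAAAA/H//jAB/PgOAAAAA8H///gD/HwPgAAAAAP/+AAD/j6HgAAMAH///AAB/h/DgAAAAH/x/4AB/w/AAAAAAD/gH8gB/wDgAAAAAD/wA/wA/578AAAAAD/wAD4A/x7+4AAAAD/wAB8AfB+AAAAAAH/gAA+AHA/gAAAAAP/gAAAAHg7wAAAAAP/gAAAAHw//AAAAAf/gAAAAH4//AAAAA//gAAAABADvAAAAA//gAAAAAAbgAAAAA//gAAAAAA/gAAAAAf/4AAAAAgfAAAAAAf//AAAPAA/AAAAAAf8fwAAPgA/AAAAAAP4D4AAAAA/wBgAAAH4B8AAABgfyDgAAAD4A8AAANwf+DggAAB4AAAAAA4ecBDgAAB4ACAAAAcCYADgAAB4EAAAAAIC4ABAAAB4MAAAAAAC4AAAAAB4OAGAAAAD4AIAAAB4eAEAAAAFwAMAAAB4eAAAAAAN4AYAAAB4PggAAAAZ4CAAAAA8HxwAAAAB4DAAAAA8BhwAAAAA8IAAAAA+cDwAAAAA+OAAAAAecDwAAAAAfP4AAAAe8DwAAAAAfn+AAAAeeDwAMAABvw+AAAAOfB4AOAAAzgfgAAAOPh4APDgADwPgQAAAHhwAEDgABgABgAAADhwAABAAAAAwAAAAjxgAADgAAAA0AAAAADAAADgYAQAMAAAAAHAAAAAfxgAYBAAAAOAAABATzgA+BgCAEOAAeHgADAB/wAQAEOAAfAACAAH//IYAEmAAeAAQYAH//48APgAAOBB4zgD/4AcAPwAAb4A96AH/8AeHPyAAAAAf8AH++HeHvvAAAIAf/wA+YP/D/AAAAYAGcAAfAPvgPwAAA/CD+AAPAf3wP4AAA+HP+AAHY/4Af4AAAAAAOAADA/8Af4AAAAAAOAAAA//B/4AAAAAGGAYAAf/x/8AAAAAMAAwAAP/z//AAAAAAABgAAD/A/+AAAAAAADgAAAfgf/4AAAAYACAAAAH4N/8eAAAAAGAwAAD/Mf+eAAAAAAAgAAAPsfAPAAAAAAAAAAAHkPAPAAAIAAAAAAAHwHgOAAAYAAAAAAADgDAOAAQ4AAAAAAADgAAMAAh4AQAAAAAAAAAcAAB4AAAAAACAAgAYACBwAAAAAAAABwAAAGBgAAAAAAAYAAAAAGDAAAAAAAAAAAAAAGGAAAAAAADAAAAAACOAAAAAAAGAAAAAGAOAAAAAAAEAAAAAGAeIAAAAAABgAAAAAAcYAAAAAADBgAAAAAcQwAAAAADDgAAAAAdwwAAAAAHD4AAAAA9gAAAAAAPh/4MAAA7gAAAAAAH4f+cAAA7A="/>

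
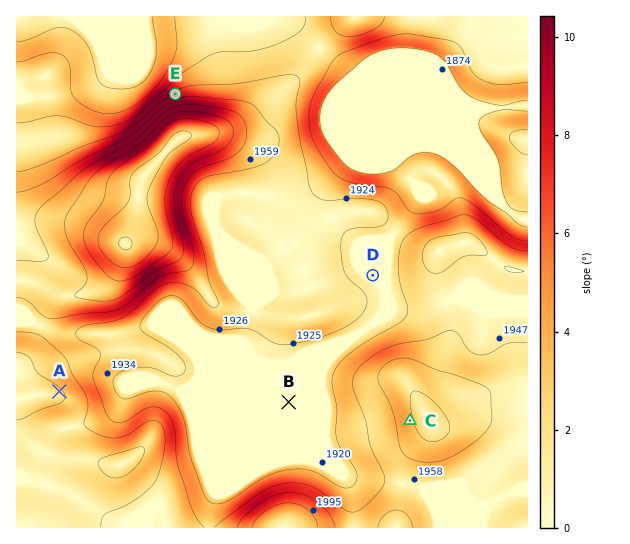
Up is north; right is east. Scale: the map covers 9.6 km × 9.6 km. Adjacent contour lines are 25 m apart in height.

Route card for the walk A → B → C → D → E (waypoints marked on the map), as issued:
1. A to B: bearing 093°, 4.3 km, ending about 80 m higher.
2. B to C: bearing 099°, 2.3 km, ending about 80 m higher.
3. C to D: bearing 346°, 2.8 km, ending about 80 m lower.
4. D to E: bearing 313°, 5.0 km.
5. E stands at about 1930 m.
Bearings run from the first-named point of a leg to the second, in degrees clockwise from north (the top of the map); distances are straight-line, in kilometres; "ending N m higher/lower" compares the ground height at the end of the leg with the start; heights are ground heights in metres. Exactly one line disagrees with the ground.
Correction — Line 1: it should read "ending about 80 m lower".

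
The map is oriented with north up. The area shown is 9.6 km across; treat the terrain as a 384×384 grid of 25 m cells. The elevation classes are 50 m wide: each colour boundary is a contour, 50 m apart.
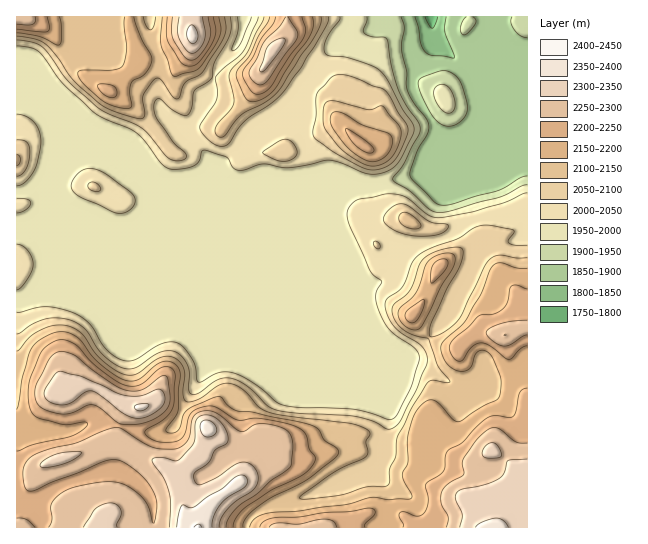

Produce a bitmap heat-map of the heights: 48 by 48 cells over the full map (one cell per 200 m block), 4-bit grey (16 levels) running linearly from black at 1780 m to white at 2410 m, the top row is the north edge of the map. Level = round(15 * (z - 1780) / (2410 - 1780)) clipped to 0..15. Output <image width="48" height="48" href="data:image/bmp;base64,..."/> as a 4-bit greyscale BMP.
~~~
<image width="48" height="48" href="data:image/bmp;base64,Qk32BAAAAAAAAHYAAAAoAAAAMAAAADAAAAABAAQAAAAAAIAEAAATCwAAEwsAABAAAAAAAAAAAAAAABEREQAiIiIAMzMzAERERABVVVUAZmZmAHd3dwCIiIgAmZmZAKqqqgC7u7sAzMzMAN3d3QDu7u4A////ALu7vM3czLve/9ypmru7y7qqqqqrvN7u3bu7vMzcy7vO7u25mZmZqqqqqqqrvN3d3bu7vMzMy7vN3u3LqYiIiImZmZmrzd3d3bu7u7vMu7zd3d7typmId3iIiJmrzN3d3bu7u7u7u7zd3M3u27qph3d3eJmqu8zN3bzMy7u7u8zd3MzdzLu6mId3eJmqq8zM3bvN3My7vMzM3czMzMu6qYiHeJmqq8zMzKq7zMzMzLu73dzMzMy6mZiHd5mqqrzMzJmqqrzMy6mazd3MzMu6mIiHd5mqqqvMu5mqqqq7u6mZvuy7vLqpiIiHZomqmZq7qpqru6q8zcupvMupmYh3d3ZmVXmpmZmqqprMzLvN3t24mqmYh2VVVVVVRWiZmImZqpvN3czczN24d4mYdVVVVVRERFeIiIiJqprN3dzLqry4Znh2VVVERERERFaIiIiJqpq8zMuoeJu4ZVZVREREREREREV3iIiJqom8zLl2ZnmXZVVEREREREREREVompiJqomru6dlVVZ2VVREREREREREREV4q6maqniaqoZURFVVVERERERERERERVd4m7q8u2eImHVERERUREREREREREREVomHiau8zGZndlVERERERERERERERERFWKqXeJqru1VVVVRERERERERERERERERFaKqYd4qqqlVVVERFVERERERERERERERFZ4mod4maqlVVRERVVURERERERERERERFVniph3iaqmVVRERVVERERERERERERERVVmiql3iaqmVURERVVERERERERERERERWZmeaqHeZmWVURERURERERERERERERERWZmaJmHd4d1VEREREREREREREREREREVmZmZnd3d3dlREREREREREREREREREREVmZmd2Znd3ZkRERERVVERERERERERERFVmZ4h2ZmZmZlVEREVVVURERERERERERFVmZ4dURVVmZlVVVVVmZVRERERERERERFVWZmVDM0RVVlVVVWZmVVVURERERERERFVVVVQyIiMzRWVVVWZlVVVURERERERERERERDMiIiIiM3VVVVVVVVVVVEVVVVVVVEVmZTMiIiIiInZVVVVVVVVmZVVmZmZmVWeJhkMiIiIiInZVVVVVVVZ2ZWZmZndmZ4mqmFMiIiIiImZVVVVVVWdmZndmZmZmd5qqmGQyIiIiImZVVVVVVndmZ3h2ZmZmeKqZmHUzMiIiIlVVVVVmeHZmZniHZmZmeZmIh2QzQzIiIlVVVVaJmHZ3ZmeIhmZmeIiIhkM0RDIiIlVVVXmqmHd3dmeJqXZmd3d3dTM0RDIiIlVVV5qqmIeIdmeKu5dmZ3d2ZDM0QyIiIlVVeJmZmYiZh2eKzKhmZmZmVDMzMyIiIlVWiIiJmpiaqXZ5zLl2ZmZVVDIiIiIiIlVniIiImZmby4ZnrMuHZVVVRDIhIiIiImaJmIiImYms3KdWnNyoZVRERDIRIjMiM5qqmIiImYm97bhlisy5dVRERDIRIzMzM7u5mIiImHi93KhlabuphlVEMzIRIzMzMw=="/>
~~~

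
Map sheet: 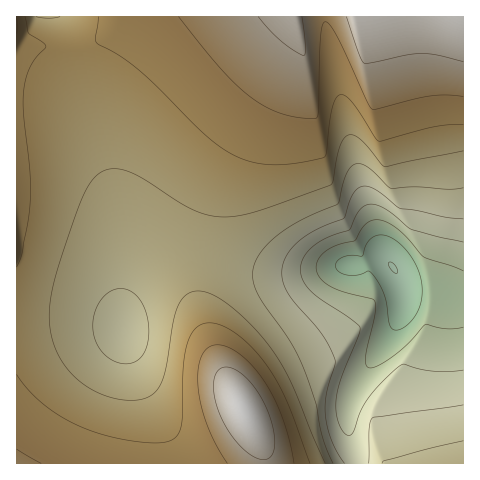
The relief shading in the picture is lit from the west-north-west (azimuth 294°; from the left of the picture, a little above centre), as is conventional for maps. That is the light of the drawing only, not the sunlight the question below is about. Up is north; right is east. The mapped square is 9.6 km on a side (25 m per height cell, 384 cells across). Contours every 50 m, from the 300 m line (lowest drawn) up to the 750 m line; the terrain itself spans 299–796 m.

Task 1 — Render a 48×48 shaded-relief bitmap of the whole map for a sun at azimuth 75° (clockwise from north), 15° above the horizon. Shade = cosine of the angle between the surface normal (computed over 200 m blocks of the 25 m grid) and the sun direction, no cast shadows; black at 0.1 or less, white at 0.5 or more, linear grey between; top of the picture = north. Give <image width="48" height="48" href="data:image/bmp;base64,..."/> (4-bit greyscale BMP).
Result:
<image width="48" height="48" href="data:image/bmp;base64,Qk32BAAAAAAAAHYAAAAoAAAAMAAAADAAAAABAAQAAAAAAIAEAAATCwAAEwsAABAAAAAAAAAAAAAAABEREQAiIiIAMzMzAERERABVVVUAZmZmAHd3dwCIiIgAmZmZAKqqqgC7u7sAzMzMAN3d3QDu7u4A////AHd3d3d3d3d2ZmVDMjRXm8zf6mIUZmZmZnd3d3d3d3dmZlQzIjRorMzv2VElZmZmZnd3d3d3d3dmZUQyEjV6vd3/yDE2ZmZmZnd3d3d3d3ZmVUMhEkabzd3/tzFGZmZmZnd3d3d3d3ZmVDIREles3d3+piJGZmZmZnd3d3d3d3ZlQyERE2m93d3upzJGZmZmZnd3d3d3d2ZVQyEBJHrN7czdp0JGZmZmZnd4iIh3d2ZUMhABNpvd3cvNuFM1Z3ZmZniIiIiHd2ZUMhASR6zd3LqsuXU0Z3d2ZoiIiIiId2VDIREjaKzdy6mbyoZDV3d3ZoiIiIiId2VDIRE0ebzMu6mJu5hkRXd3ZoiIiIiIdmVCIRJGirzLupmIq7l1RGd3ZoiIiIiIdlQyISNXiru7qZiIirqXU1d3ZoiIiIiHdlQyIiRXmruqmZiIibuoZDV3ZoiIiIiHdlQyIjVomqqpmZiIiKu5dTRnZoiIiIh3ZlQzM0V4mamZmZmZiIrLhjNWZoiIiIh3ZlQzNFZ4mZmZmZmZmIm8ljJGZoiIiId3ZlRERFZ4iJmZmZmZmIi8pjFGZoiIiHd3ZlVERWZ4iIiZmqqqmIisljE2ZYiIh3d2ZlVVVWZ3iIiZqqu6mHerhSA1VYiId3d2ZlVVVmZ3d4iJqru6l2eqdAA1VYiId3d2ZlVVVmZnd3iJmquphmioUgBFVJmId3d2ZlVVZmZmd3eImaqYdmmWMAFERJmId3d2ZmVVZmZmZnd4iJmHZop1IAJERJiId3dmZmZVZmZmZmd3eIh3Z6ljAANERJiId3dmZmZlVWZmZmZ3d3d3ebliACRERZiId3dmZmZVVVVWZmZmd3d2i7hRAUREVYiId3dmZmZVVVVVVmZmZmZnnKcwA0REVYiId3dmZmZVVVVVVWZmZmZnq5YgFFVVVYiId3dmZmVVVVVVVVZmZmZou4UQNVVVVoiId3dmZmVVVVVVVVVmZmZpunQRVVVVZoiHd3ZmZlVVVVVVVVVWZmZpuWMCVmVWZoiHd3ZmZlVVVVVVVVVVVmZ6uVIDZmZmZoiHd3ZmZlVVVVVVVVVVVmZ7uFEUZmZmZoh3d2ZmZVVVVVVVVVVVVWaLp0EVZmZmZod3d2ZmZVVVVVVVVVVVVVabljAlZmZmVXd3d2ZmZVVVVVVVVVVVVVabliA2ZmZmVXd3dmZmVVVVVVVVVVVVVVarhSA2ZmZmVXd3dmZmVVVVVVVVVVVVVVeqdBFGZmZlVXd3ZmZmVVVVVVVVVVVVVVi6cxFWZmZlVXd2ZmZmVVVVVVVVVVVVVVi5YwJWZmZlVXd2ZmZlVVVVVVVVVVVVVWm5UgJmZmZVVXdmZmZlVVVVVVVVVVVVVWm4UgNmZmZVVXZmZmZlVVVVVVVVVVVVVXqnQRRmZmZVVXdmZmZlVVVVVVVVVVVVVXqnMBVmZmZVVZh3dmVVVVVVVVVVVVVVVYuWMCVmZmVVVcuHdlVVVVVVVVVVVVVVVpuFICVmZmVVVeyXZVREVVVVVVVVVVVVVqqFEDZmZmVVVQ=="/>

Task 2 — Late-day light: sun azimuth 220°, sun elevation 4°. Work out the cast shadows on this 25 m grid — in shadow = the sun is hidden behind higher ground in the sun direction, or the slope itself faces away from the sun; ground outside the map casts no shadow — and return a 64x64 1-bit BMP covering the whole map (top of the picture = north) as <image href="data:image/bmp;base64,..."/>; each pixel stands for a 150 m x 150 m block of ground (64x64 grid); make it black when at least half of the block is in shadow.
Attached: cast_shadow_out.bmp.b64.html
<image width="64" height="64" href="data:image/bmp;base64,Qk0+AgAAAAAAAD4AAAAoAAAAQAAAAEAAAAABAAEAAAAAAAACAAATCwAAEwsAAAIAAAAAAAAA////AAAAAAAAAAAAA/8AAAAAAAAD/4AAAAAAAAf/gAAAAAAAB/+AAAAAAAAP/4AAAAAAAB//wAAAAAAAH//AAAAAAAA//+AAAAAAAH//4AAAAAAAf//wAAAAAAD///AAAAAAAf//+AAAAAAB///4AAAAAAP///wAAAAAA////gAAAAAH///+AAAAAAf///8AAAAAD////4AAAAAP////gAAAAA/////AAAAAH////8AAAAAf////4AAAAA/////gAAAAD////+AAAAAH////4AAAAAH////gAAAAAP///+AAAAAAP///4AAAAAAf///gAAAAAAf//8CAAAAAA///wMAAAAAA//+AwAAAAAA//4DgAAAAAAf/AMAAAAAAAf4AgAAAAAAB/ACAAAAAAAOgAAAAAAAAA4AAAAAAAAADgAAAAAAAAAcAAAAAAAAABwAAAAAAAAAHAAAAAAAAAAcAAAAAAAAADwAAAAAAAAAOAAAAAAAAAA4AAAAAAAAADgAAAAAAAAAOAAAAAAAAAB4AAAAAAAAAHgAAAAAAAAAcAAAAAAAAABwAAAAAAAAAHAAAAAAAAAA8AAAAAAAAADwAAAAAAAAAPAAAAAAAAAA4AAAAAAAAADgAAAAAAAAAeAAAAAAAAAB4AAAAAAAAAHgAAPgAAAAAeAAA/AAAAAB4AAD+AAAAAPAAAA=="/>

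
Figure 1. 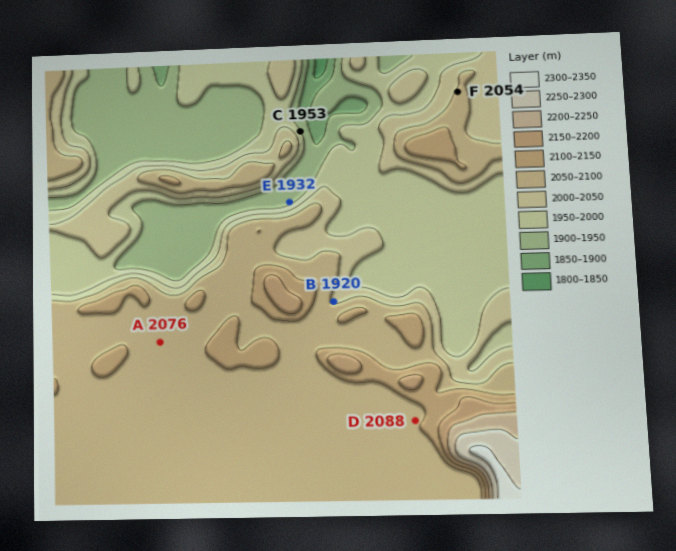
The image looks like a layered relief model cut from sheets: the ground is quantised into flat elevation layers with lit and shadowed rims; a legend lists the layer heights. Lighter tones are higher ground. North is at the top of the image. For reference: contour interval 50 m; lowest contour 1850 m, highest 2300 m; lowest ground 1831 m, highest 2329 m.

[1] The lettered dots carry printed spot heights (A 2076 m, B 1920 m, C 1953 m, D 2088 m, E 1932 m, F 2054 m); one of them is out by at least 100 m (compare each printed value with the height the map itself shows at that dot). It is B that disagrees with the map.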